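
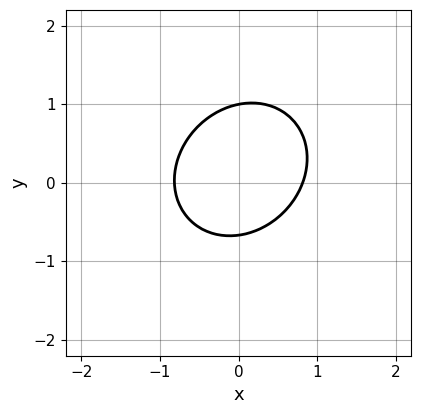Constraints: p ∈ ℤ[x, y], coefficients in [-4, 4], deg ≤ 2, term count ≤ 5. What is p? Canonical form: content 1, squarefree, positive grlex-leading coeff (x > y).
3*x^2 - x*y + 3*y^2 - y - 2

The degree is 2 — no degree-1 curve has this shape.
From the axis intercepts and sections: it crosses the y-axis at the gridline y = 1.
Putting this together gives p.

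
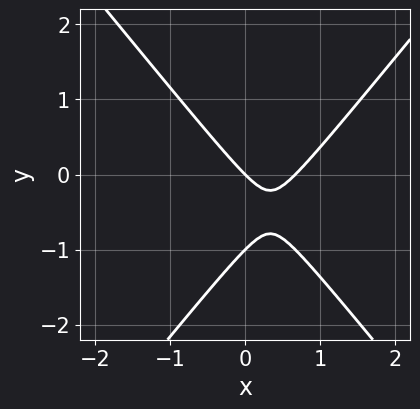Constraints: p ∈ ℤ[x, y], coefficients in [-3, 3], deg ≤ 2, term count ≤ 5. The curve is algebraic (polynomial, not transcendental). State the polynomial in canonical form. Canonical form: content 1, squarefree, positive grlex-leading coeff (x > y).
deg p = 2. No degree-1 curve has this shape.
Checking where it meets the axes: it meets the x-axis at x = 0 (among the integer gridlines); the y-axis gridline crossings are at y ∈ {-1, 0}.
Solving for integer coefficients yields p as stated.

3*x^2 - 2*y^2 - 2*x - 2*y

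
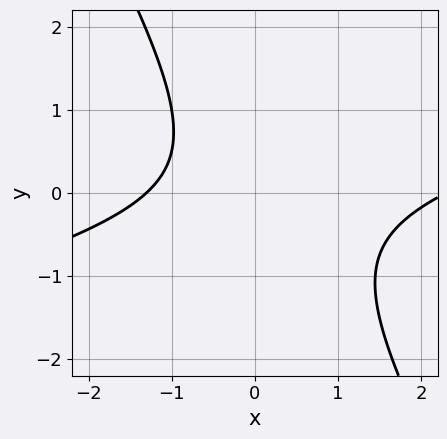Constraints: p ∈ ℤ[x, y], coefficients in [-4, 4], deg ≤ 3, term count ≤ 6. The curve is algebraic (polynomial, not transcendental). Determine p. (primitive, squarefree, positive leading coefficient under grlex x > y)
x^2 - 3*x*y - 2*y^2 - x - 3

First, the degree is 2 — no degree-1 curve has this shape.
Then, from the axis intercepts and sections: no y-intercept at any integer in the box.
Finally, putting this together gives p.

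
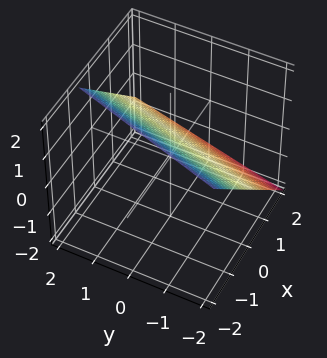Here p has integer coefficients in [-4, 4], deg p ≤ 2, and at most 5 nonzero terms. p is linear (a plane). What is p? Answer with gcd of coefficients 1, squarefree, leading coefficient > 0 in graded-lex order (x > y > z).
First, deg p = 1. Every cross-section is a straight line — this is a plane.
Then, reading off the gridlines: it meets the y-axis at y = -2 (among the integer gridlines).
Finally, assembling these constraints gives the stated polynomial.

3*x - y + 3*z - 2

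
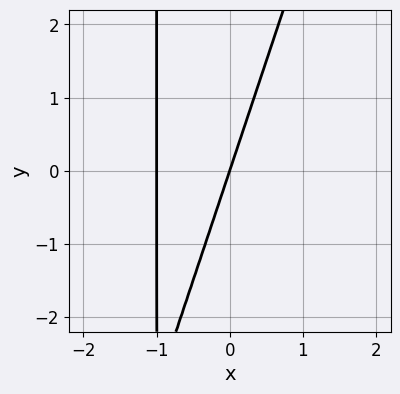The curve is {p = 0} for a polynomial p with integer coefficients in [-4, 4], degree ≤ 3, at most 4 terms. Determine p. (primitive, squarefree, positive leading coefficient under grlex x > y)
(a) Degree: no degree-1 curve has this shape, so deg p = 2.
(b) Against the integer gridlines: the x-axis gridline crossings are at x ∈ {-1, 0}; it meets the y-axis at y = 0 (among the integer gridlines).
(c) Matching integer coefficients to the picture gives p.

3*x^2 - x*y + 3*x - y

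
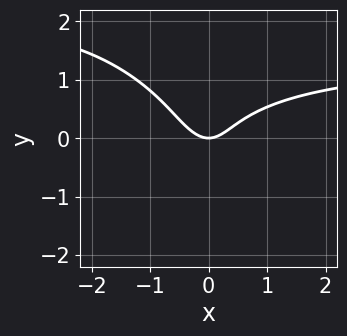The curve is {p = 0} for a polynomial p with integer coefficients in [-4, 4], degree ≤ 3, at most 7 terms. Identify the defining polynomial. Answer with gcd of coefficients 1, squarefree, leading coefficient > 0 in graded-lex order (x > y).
2*x^2*y + 2*x*y^2 + 2*y^3 - 3*x^2 + 2*y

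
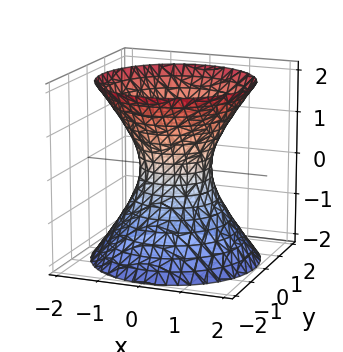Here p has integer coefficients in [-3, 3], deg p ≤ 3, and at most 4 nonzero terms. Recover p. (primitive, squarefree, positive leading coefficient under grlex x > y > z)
First, degree: a generic line meets the surface in up to 2 points, so deg p = 2.
Then, symmetry: the z-axis is an axis of rotation, so x and y enter only as x² + y².
Then, reading off the gridlines: a circular section at z = 1 has radius between 1 and 2; no z-intercept at any integer in the box.
Finally, solving for integer coefficients yields p as stated.

3*x^2 + 3*y^2 - 2*z^2 - 2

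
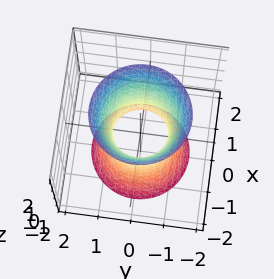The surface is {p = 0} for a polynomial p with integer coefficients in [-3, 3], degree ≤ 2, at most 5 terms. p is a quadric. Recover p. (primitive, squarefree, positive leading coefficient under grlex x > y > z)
1. The degree is 2 — one connected sheet with a waist; a quadric.
2. By symmetry, the z-axis is an axis of rotation, so x and y enter only as x² + y²; mirror symmetry z ↦ −z ⇒ only even powers of z.
3. Against the integer gridlines: a circular section at z = -1 has radius exactly 1; it misses every integer gridline on the z-axis.
4. Solving for integer coefficients yields p as stated.

3*x^2 + 3*y^2 - z^2 - 2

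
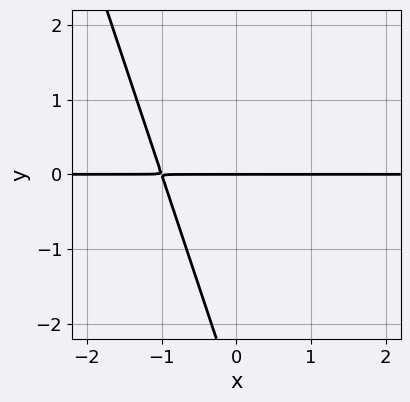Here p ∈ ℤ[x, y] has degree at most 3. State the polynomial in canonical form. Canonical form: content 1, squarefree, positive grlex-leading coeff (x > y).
3*x*y + y^2 + 3*y

1. The degree is 2 — the shape is more complex than any degree-1 curve.
2. Against the integer gridlines: the visible x-axis segment lies entirely on the curve; one y-axis crossing is at y = 0.
3. These observations pin down the coefficients.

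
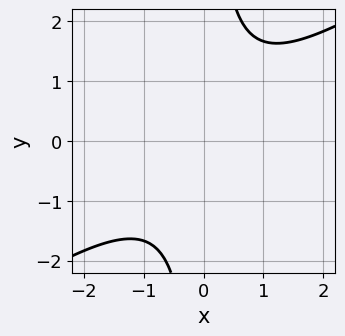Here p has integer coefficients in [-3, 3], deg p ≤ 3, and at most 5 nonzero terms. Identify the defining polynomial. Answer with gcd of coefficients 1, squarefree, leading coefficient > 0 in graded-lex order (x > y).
2*x^2 - 3*x*y + 3

(a) The degree is 2 — a generic line meets the curve in up to 2 points.
(b) Reading off the gridlines: no x-intercept at any integer in the box; it misses every integer gridline on the y-axis.
(c) Fitting integer coefficients to these (and the overall shape) gives p.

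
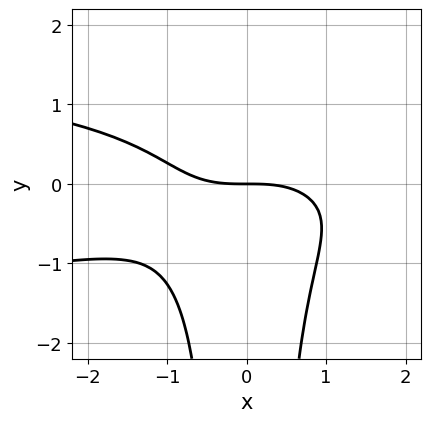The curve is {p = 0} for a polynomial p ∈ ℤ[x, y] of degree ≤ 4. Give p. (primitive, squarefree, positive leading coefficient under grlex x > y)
First, degree: a generic line meets the curve in up to 4 points, so deg p = 4.
Next, against the integer gridlines: one y-axis crossing is at y = 0; it meets the x-axis at x = 0 (among the integer gridlines).
Finally, assembling these constraints gives the stated polynomial.

3*x^2*y^2 + x^3 + 3*y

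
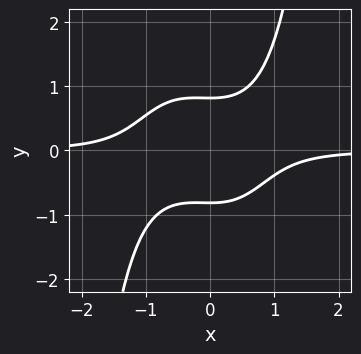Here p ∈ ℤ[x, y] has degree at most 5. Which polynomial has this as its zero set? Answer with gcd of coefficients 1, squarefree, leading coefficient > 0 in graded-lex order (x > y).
The degree is 4 — the shape is more complex than any degree-3 curve.
Reading off the gridlines: it misses every integer gridline on the x-axis.
Solving for integer coefficients yields p as stated.

3*x^3*y + x^2*y - 3*y^2 + 2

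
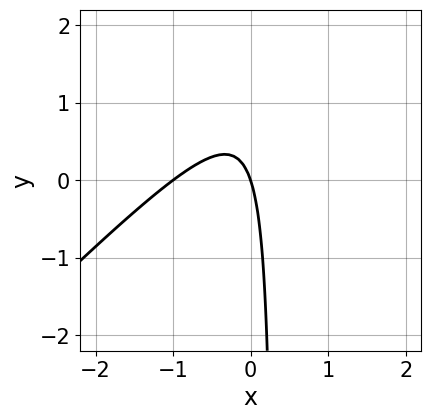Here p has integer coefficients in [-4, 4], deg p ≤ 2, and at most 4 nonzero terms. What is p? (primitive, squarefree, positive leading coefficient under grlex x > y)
3*x^2 - 3*x*y + 3*x + y

The degree is 2 — the shape is more complex than any degree-1 curve.
From the axis intercepts and sections: it crosses the y-axis at the gridline y = 0; the x-axis gridline crossings are at x ∈ {-1, 0}.
Putting this together gives p.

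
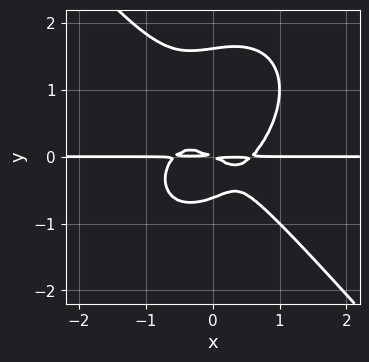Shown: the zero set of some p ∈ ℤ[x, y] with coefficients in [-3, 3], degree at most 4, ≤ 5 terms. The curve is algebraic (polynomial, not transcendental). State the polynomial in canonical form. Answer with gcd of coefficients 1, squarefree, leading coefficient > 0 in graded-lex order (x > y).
(a) deg p = 4. The shape is more complex than any degree-3 curve.
(b) Against the integer gridlines: every point of the x-axis in the box is on the curve.
(c) Solving for integer coefficients yields p as stated.

3*x^3*y + 2*y^4 - 2*y^3 - x*y - 2*y^2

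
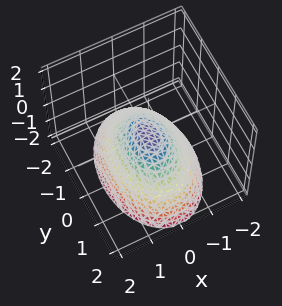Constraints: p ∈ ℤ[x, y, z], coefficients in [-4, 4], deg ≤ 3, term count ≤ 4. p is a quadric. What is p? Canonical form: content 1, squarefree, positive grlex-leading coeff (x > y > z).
2*x^2 + y^2 + 2*z

(a) The degree is 2 — a paraboloid; a quadric.
(b) Symmetries: it's symmetric under y → −y, forcing even powers of y; mirror symmetry x ↦ −x ⇒ only even powers of x.
(c) Against the integer gridlines: one y-axis crossing is at y = 0; it crosses the z-axis at the gridline z = 0; it crosses the x-axis at the gridline x = 0.
(d) The integer polynomial consistent with all of this is the stated p.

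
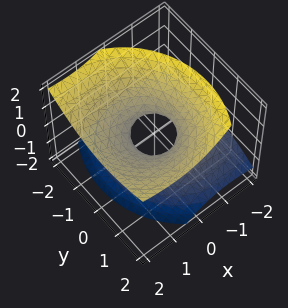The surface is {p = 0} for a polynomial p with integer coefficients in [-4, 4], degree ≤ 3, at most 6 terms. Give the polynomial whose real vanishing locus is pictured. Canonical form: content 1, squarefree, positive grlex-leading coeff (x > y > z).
2*x^2 - 3*x*z + 2*y^2 - y*z - 3*z^2 - 1

1. Degree: no degree-1 surface has this shape, so deg p = 2.
2. Reading off the gridlines: the surface avoids every integer z-axis point in the box.
3. Fitting integer coefficients to these (and the overall shape) gives p.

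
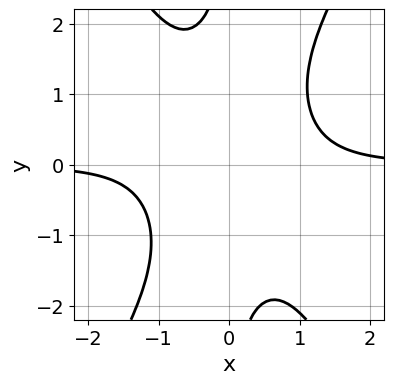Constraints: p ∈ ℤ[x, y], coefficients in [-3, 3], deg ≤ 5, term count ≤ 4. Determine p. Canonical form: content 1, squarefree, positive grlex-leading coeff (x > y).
3*x^3*y - x*y^3 - 3

First, deg p = 4. No degree-3 curve has this shape.
Next, against the integer gridlines: the curve avoids every integer y-axis point in the box; the curve avoids every integer x-axis point in the box.
Finally, matching integer coefficients to the picture gives p.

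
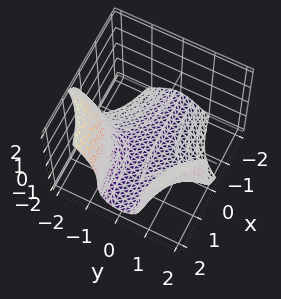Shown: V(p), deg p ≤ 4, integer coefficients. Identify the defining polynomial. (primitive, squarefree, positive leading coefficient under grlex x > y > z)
1. deg p = 3. No degree-2 surface has this shape.
2. From the axis intercepts and sections: no y-intercept at any integer in the box; the surface avoids every integer x-axis point in the box.
3. Solving for integer coefficients yields p as stated.

3*x*y^2 - z^3 - y - 3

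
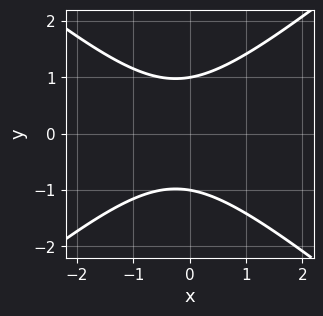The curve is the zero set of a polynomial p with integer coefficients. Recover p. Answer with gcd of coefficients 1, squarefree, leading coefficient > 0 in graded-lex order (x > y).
2*x^2 - 3*y^2 + x + 3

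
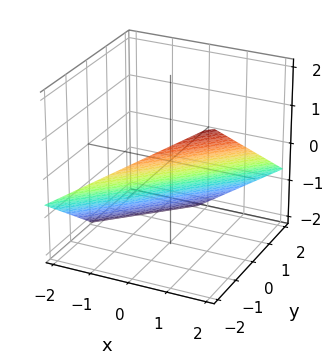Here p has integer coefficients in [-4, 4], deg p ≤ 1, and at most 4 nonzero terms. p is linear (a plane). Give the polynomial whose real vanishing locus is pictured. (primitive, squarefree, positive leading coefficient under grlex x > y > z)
2*x - 2*y - 3*z - 2

1. deg p = 1. The surface is flat (a plane).
2. Reading off the gridlines: it meets the x-axis at x = 1 (among the integer gridlines); one y-axis crossing is at y = -1.
3. The integer polynomial consistent with all of this is the stated p.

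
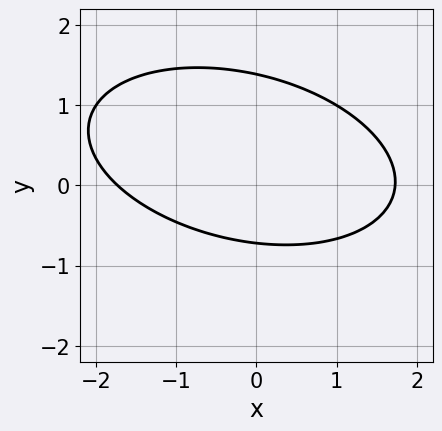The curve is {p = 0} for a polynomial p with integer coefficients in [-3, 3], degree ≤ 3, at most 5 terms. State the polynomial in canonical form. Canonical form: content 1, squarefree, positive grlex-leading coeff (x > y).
1. Degree: the shape is more complex than any degree-1 curve, so deg p = 2.
2. The integer polynomial consistent with all of this is the stated p.

x^2 + x*y + 3*y^2 - 2*y - 3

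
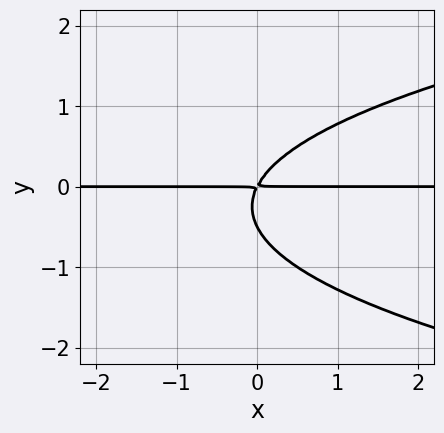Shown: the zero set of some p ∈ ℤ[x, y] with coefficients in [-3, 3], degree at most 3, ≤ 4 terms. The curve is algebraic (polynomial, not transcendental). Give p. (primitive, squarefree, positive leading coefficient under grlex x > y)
First, the degree is 3 — the shape is more complex than any degree-2 curve.
Next, from the visible intercepts: the visible x-axis segment lies entirely on the curve.
Finally, these observations pin down the coefficients.

2*y^3 - 2*x*y + y^2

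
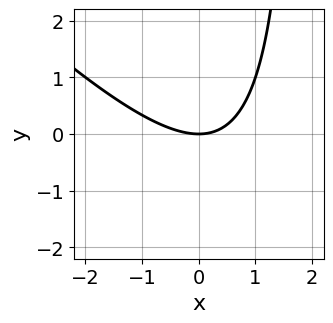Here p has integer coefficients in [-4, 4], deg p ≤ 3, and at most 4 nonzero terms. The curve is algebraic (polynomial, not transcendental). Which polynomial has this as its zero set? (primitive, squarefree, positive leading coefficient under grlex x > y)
The degree is 2 — a generic line meets the curve in up to 2 points.
From the axis intercepts and sections: it crosses the x-axis at the gridline x = 0; one y-axis crossing is at y = 0.
Putting this together gives p.

x^2 + x*y - 2*y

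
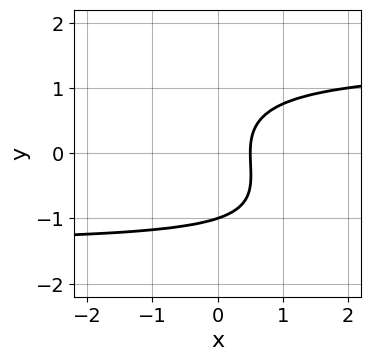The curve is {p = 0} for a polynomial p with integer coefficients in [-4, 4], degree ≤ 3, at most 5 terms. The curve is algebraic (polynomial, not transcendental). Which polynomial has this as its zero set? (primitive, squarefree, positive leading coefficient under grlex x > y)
x*y^2 + y^3 - 2*x + 1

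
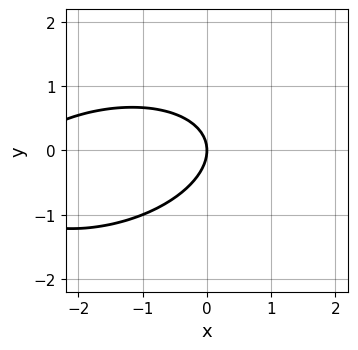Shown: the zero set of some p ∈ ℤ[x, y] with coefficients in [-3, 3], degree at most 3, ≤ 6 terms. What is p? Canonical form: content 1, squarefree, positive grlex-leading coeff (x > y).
Degree: a generic line meets the curve in up to 2 points, so deg p = 2.
Observable constraints: one y-axis crossing is at y = 0; it crosses the x-axis at the gridline x = 0.
Matching integer coefficients to the picture gives p.

x^2 - x*y + 3*y^2 + 3*x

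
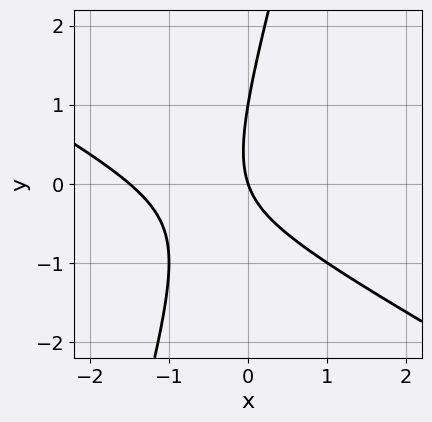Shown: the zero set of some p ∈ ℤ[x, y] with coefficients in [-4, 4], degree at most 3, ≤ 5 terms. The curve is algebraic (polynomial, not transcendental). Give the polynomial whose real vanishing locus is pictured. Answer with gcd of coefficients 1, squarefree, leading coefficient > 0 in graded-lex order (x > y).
2*x^2 + 3*x*y - y^2 + 3*x + y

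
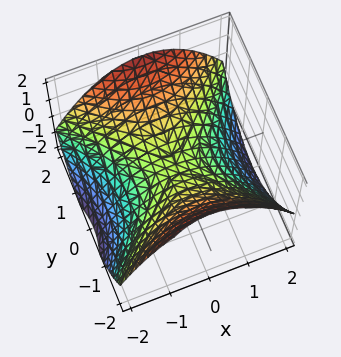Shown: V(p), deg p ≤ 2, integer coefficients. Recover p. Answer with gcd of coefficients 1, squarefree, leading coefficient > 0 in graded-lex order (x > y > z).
x^2 - y^2 + 2*z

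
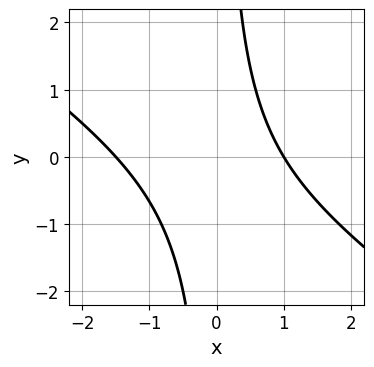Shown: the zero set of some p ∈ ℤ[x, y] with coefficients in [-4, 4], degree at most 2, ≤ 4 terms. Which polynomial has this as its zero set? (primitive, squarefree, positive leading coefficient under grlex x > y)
2*x^2 + 3*x*y + x - 3

The degree is 2 — a generic line meets the curve in up to 2 points.
Against the integer gridlines: it misses every integer gridline on the y-axis; one x-axis crossing is at x = 1.
The integer polynomial consistent with all of this is the stated p.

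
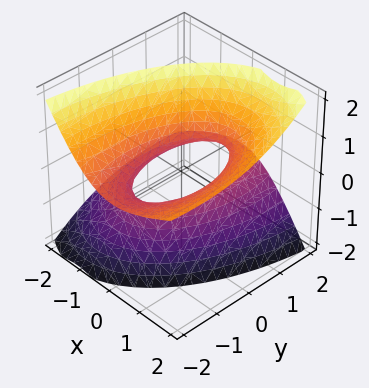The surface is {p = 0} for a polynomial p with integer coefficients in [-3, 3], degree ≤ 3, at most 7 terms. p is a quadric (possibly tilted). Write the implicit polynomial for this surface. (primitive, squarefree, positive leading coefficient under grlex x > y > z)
3*x^2 - 3*x*z + y^2 + 3*y*z - 3*z^2 - 2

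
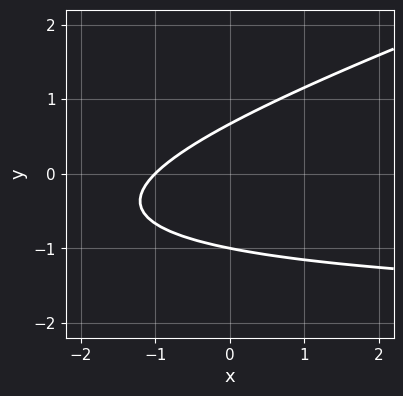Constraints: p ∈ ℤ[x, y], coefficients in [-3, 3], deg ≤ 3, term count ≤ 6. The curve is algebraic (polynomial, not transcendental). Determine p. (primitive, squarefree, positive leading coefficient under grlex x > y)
x*y - 3*y^2 + 2*x - y + 2

1. deg p = 2. No degree-1 curve has this shape.
2. Checking where it meets the axes: one x-axis crossing is at x = -1; one y-axis crossing is at y = -1.
3. The integer polynomial consistent with all of this is the stated p.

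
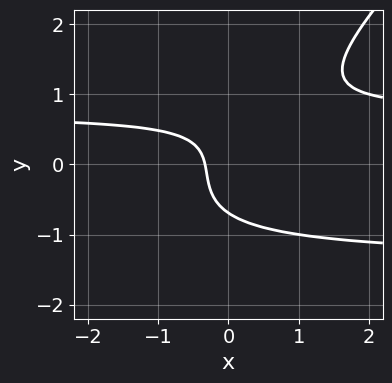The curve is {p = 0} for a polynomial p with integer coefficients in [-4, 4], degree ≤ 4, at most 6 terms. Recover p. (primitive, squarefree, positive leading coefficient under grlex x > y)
1. The degree is 3 — a generic line meets the curve in up to 3 points.
2. Matching integer coefficients to the picture gives p.

3*x*y^2 - 3*y^3 + 2*x*y - 3*x - 1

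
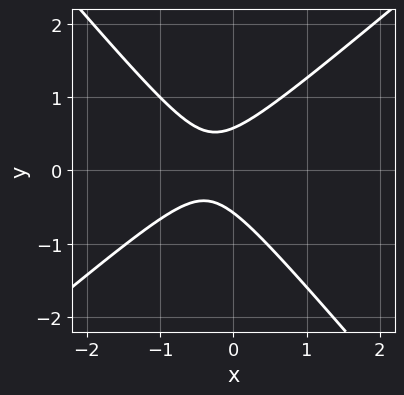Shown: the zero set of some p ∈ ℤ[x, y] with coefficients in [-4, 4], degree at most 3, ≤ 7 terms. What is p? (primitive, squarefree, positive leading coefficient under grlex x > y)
3*x^2 - x*y - 3*y^2 + 2*x + 1

1. Degree: a generic line meets the curve in up to 2 points, so deg p = 2.
2. Reading off the gridlines: it misses every integer gridline on the x-axis.
3. Matching integer coefficients to the picture gives p.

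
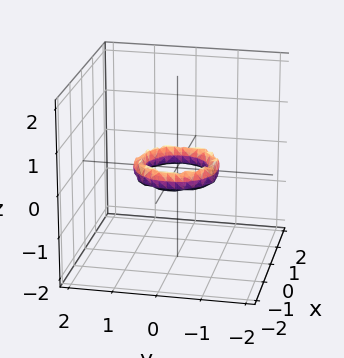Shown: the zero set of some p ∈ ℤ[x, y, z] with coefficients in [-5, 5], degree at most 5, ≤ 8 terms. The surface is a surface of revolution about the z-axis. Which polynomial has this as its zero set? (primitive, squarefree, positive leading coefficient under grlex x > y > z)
2*x^4 + 4*x^2*y^2 + 2*y^4 - 3*x^2 - 3*y^2 + 2*z^2 + 1

(a) deg p = 4. The shape is more complex than any degree-3 surface.
(b) By symmetry, the surface is invariant under rotation about z: p = q(x² + y², z).
(c) Against the integer gridlines: among the integer gridlines, it crosses the x-axis at x ∈ {-1, 1}; the y-axis gridline crossings are at y ∈ {-1, 1}.
(d) Matching integer coefficients to the picture gives p.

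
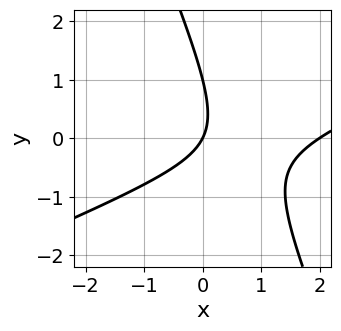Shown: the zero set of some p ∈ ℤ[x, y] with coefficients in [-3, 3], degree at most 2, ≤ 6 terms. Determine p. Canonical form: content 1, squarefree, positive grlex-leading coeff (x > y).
x^2 - 2*x*y - y^2 - 2*x + y

(a) deg p = 2. The shape is more complex than any degree-1 curve.
(b) Checking where it meets the axes: among the integer gridlines, it crosses the y-axis at y ∈ {0, 1}; among the integer gridlines, it crosses the x-axis at x ∈ {0, 2}.
(c) Solving for integer coefficients yields p as stated.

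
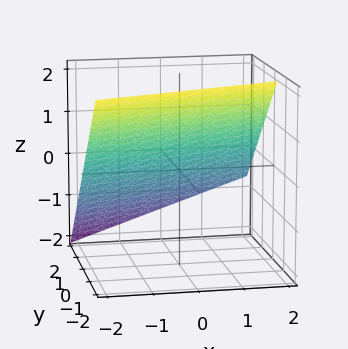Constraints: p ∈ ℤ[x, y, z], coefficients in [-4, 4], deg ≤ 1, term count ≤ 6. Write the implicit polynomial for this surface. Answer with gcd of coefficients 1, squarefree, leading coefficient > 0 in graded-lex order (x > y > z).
x - 3*y - 3*z + 2

Degree: the surface is flat (a plane), so deg p = 1.
Reading off the gridlines: one x-axis crossing is at x = -2.
Matching integer coefficients to the picture gives p.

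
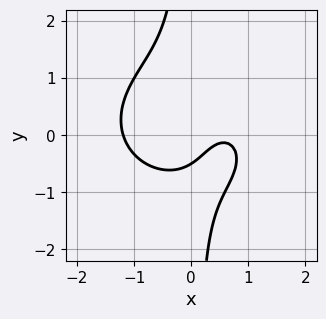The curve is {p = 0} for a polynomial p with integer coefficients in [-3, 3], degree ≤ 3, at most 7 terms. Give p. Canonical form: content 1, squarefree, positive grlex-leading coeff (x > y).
(a) Degree: a generic line meets the curve in up to 3 points, so deg p = 3.
(b) The integer polynomial consistent with all of this is the stated p.

2*x^3 + 3*x*y^2 - 2*x + 2*y + 1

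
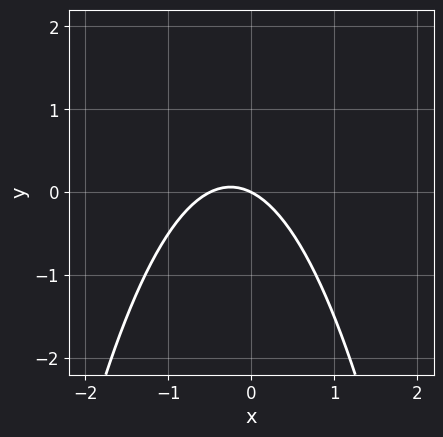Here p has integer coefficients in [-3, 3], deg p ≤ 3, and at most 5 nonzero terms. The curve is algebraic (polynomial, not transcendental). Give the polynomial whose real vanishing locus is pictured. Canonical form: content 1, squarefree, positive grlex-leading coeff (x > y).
2*x^2 + x + 2*y

1. Degree: no degree-1 curve has this shape, so deg p = 2.
2. From the axis intercepts and sections: one y-axis crossing is at y = 0; it meets the x-axis at x = 0 (among the integer gridlines).
3. Matching integer coefficients to the picture gives p.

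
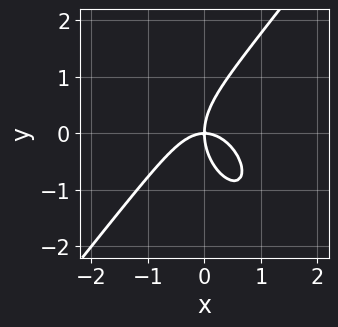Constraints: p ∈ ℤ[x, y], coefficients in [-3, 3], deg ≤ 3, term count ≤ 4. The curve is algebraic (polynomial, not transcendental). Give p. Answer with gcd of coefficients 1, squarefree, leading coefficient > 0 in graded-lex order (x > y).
2*x^3 - y^3 + 2*x*y

(a) Degree: a generic line meets the curve in up to 3 points, so deg p = 3.
(b) From the axis intercepts and sections: it crosses the y-axis at the gridline y = 0; it crosses the x-axis at the gridline x = 0.
(c) These observations pin down the coefficients.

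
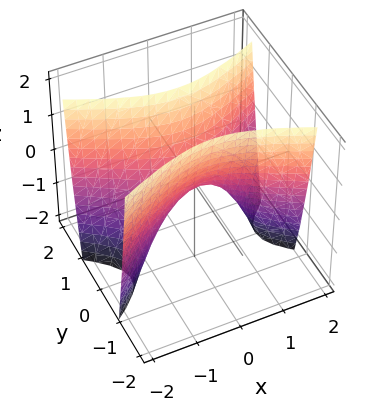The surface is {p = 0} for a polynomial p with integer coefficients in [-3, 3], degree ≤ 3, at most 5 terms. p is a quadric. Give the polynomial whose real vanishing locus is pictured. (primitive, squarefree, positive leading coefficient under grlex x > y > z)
x^2 - 3*y^2 + z

1. The degree is 2 — a saddle surface; a quadric.
2. Symmetries: mirror symmetry x ↦ −x ⇒ only even powers of x; the y ↦ −y reflection is a symmetry, so y appears only in even powers.
3. From the visible intercepts: one z-axis crossing is at z = 0; it meets the y-axis at y = 0 (among the integer gridlines); one x-axis crossing is at x = 0.
4. Solving for integer coefficients yields p as stated.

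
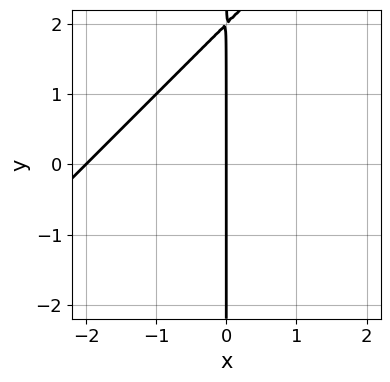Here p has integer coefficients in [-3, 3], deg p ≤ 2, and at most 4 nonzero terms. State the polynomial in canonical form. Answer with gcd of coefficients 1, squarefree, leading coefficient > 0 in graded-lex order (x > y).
x^2 - x*y + 2*x

1. deg p = 2.
2. Reading off the gridlines: the x-axis gridline crossings are at x ∈ {-2, 0}; every point of the y-axis in the box is on the curve.
3. Matching integer coefficients to the picture gives p.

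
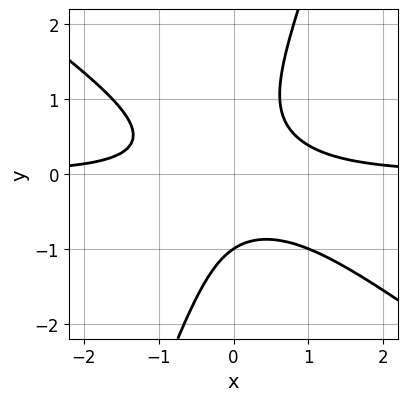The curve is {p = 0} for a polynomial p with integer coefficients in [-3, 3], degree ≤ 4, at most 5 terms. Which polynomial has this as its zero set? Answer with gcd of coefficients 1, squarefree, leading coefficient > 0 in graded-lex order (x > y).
2*x^2*y + 2*x*y^2 - y^3 - 1

First, the degree is 3 — no degree-2 curve has this shape.
Next, against the integer gridlines: no x-intercept at any integer in the box; one y-axis crossing is at y = -1.
Finally, together with the visible shape, these determine p as stated.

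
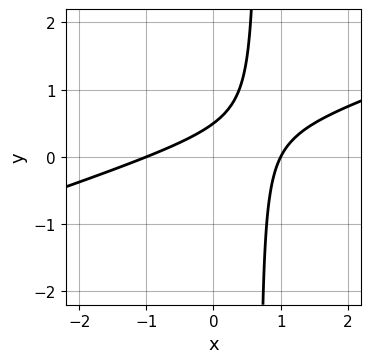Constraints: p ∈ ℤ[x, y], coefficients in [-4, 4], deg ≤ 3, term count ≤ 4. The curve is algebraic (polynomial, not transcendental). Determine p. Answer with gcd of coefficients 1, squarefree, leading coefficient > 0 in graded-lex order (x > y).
First, deg p = 2. No degree-1 curve has this shape.
Then, from the axis intercepts and sections: among the integer gridlines, it crosses the x-axis at x ∈ {-1, 1}.
Finally, the integer polynomial consistent with all of this is the stated p.

x^2 - 3*x*y + 2*y - 1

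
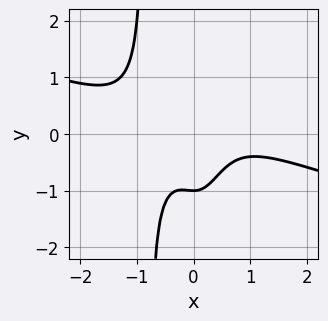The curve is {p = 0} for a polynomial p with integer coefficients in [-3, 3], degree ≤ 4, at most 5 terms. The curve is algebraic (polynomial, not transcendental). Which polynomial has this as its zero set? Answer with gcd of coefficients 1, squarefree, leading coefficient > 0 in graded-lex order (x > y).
x^4 + 3*x^3*y + x^2*y + y + 1

deg p = 4. No degree-3 curve has this shape.
From the axis intercepts and sections: it misses every integer gridline on the x-axis; it meets the y-axis at y = -1 (among the integer gridlines).
Together with the visible shape, these determine p as stated.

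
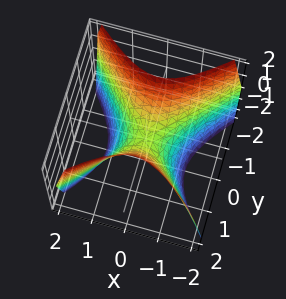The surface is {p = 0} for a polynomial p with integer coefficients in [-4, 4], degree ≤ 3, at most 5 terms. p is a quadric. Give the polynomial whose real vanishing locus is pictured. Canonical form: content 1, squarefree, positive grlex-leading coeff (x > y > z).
The degree is 2 — a saddle surface; a quadric.
Symmetries: mirror symmetry y ↦ −y ⇒ only even powers of y; it's symmetric under x → −x, forcing even powers of x.
Against the integer gridlines: one x-axis crossing is at x = 0; one y-axis crossing is at y = 0.
Matching integer coefficients to the picture gives p.

3*x^2 - 3*y^2 + 2*z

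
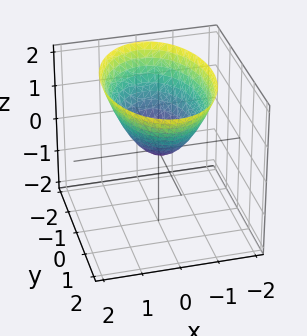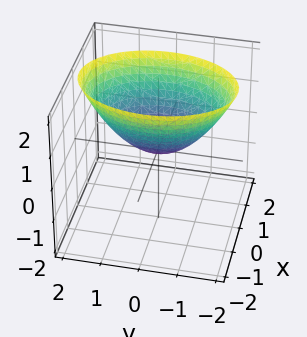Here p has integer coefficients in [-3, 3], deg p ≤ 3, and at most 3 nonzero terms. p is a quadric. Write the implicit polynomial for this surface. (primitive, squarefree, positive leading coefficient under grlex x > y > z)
2*x^2 + y^2 - 2*z

The degree is 2 — a paraboloid; a quadric.
Symmetries: mirror symmetry y ↦ −y ⇒ only even powers of y; it's symmetric under x → −x, forcing even powers of x.
Reading off the gridlines: one z-axis crossing is at z = 0; one y-axis crossing is at y = 0; it meets the x-axis at x = 0 (among the integer gridlines).
The integer polynomial consistent with all of this is the stated p.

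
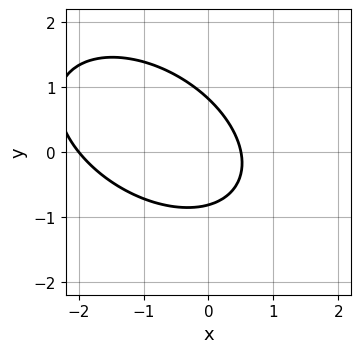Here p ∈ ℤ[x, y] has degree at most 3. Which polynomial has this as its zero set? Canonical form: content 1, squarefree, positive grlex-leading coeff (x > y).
Degree: a generic line meets the curve in up to 2 points, so deg p = 2.
Reading off the gridlines: it crosses the x-axis at the gridline x = -2.
Matching integer coefficients to the picture gives p.

2*x^2 + 2*x*y + 3*y^2 + 3*x - 2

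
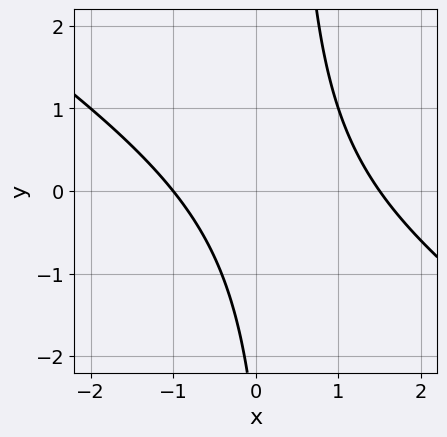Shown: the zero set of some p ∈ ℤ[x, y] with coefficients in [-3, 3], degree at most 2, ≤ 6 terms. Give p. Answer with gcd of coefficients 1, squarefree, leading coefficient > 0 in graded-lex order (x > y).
(a) Degree: the shape is more complex than any degree-1 curve, so deg p = 2.
(b) From the visible intercepts: it crosses the x-axis at the gridline x = -1; it misses every integer gridline on the y-axis.
(c) Fitting integer coefficients to these (and the overall shape) gives p.

2*x^2 + 3*x*y - x - y - 3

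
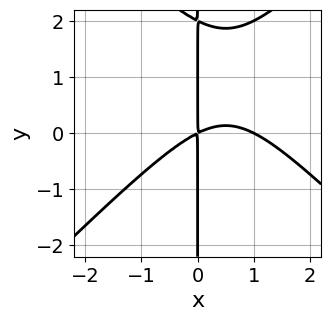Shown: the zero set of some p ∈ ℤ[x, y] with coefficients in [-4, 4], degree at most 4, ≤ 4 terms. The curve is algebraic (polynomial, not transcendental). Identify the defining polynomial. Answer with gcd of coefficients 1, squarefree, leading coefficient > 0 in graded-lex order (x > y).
x^3 - x*y^2 - x^2 + 2*x*y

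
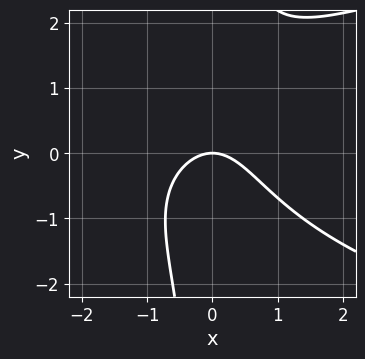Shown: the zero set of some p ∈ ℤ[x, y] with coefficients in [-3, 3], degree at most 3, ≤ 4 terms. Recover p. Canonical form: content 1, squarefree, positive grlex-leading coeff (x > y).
First, degree: a generic line meets the curve in up to 3 points, so deg p = 3.
Then, checking where it meets the axes: it meets the x-axis at x = 0 (among the integer gridlines); one y-axis crossing is at y = 0.
Finally, solving for integer coefficients yields p as stated.

2*x*y^2 - 3*x^2 - 3*y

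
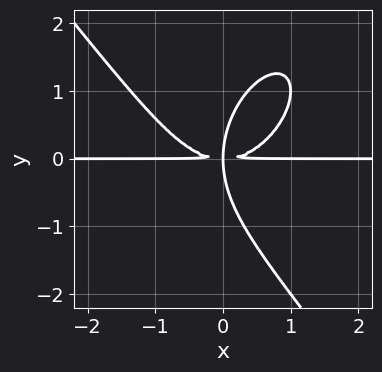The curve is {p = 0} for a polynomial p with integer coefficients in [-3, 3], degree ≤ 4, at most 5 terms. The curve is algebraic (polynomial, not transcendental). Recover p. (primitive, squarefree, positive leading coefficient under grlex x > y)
2*x^3*y + y^4 - 3*x*y^2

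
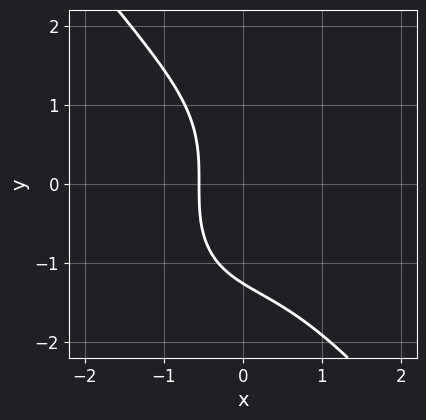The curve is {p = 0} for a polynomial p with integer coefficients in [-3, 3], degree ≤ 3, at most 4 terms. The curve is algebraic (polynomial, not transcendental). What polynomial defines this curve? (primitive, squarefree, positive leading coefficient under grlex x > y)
2*x^3 + y^3 + 3*x + 2

(a) The degree is 3 — a generic line meets the curve in up to 3 points.
(b) The integer polynomial consistent with all of this is the stated p.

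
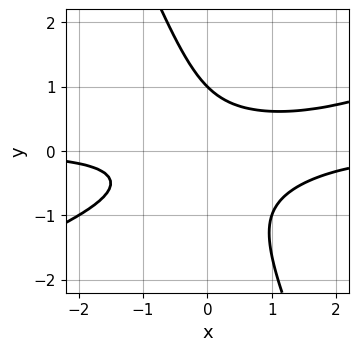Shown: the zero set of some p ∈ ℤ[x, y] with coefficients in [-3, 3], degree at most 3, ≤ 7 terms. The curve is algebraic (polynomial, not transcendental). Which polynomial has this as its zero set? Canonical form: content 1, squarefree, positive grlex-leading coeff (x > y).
(a) Degree: a generic line meets the curve in up to 3 points, so deg p = 3.
(b) Checking where it meets the axes: it meets the y-axis at y = 1 (among the integer gridlines); the curve avoids every integer x-axis point in the box.
(c) These observations pin down the coefficients.

x^2*y - 2*x*y^2 - y^3 - x*y + 1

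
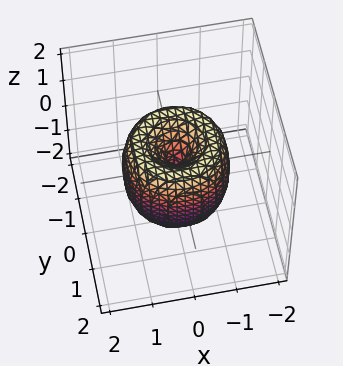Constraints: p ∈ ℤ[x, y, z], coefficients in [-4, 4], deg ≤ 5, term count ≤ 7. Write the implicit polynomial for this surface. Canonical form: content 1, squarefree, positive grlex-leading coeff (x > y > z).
2*x^4 + 4*x^2*y^2 + 2*y^4 - 3*x^2 - 3*y^2 + z^2

(a) Degree: no degree-3 surface has this shape, so deg p = 4.
(b) Symmetries: every cross-section ⟂ z is a circle, so x, y appear only via x² + y².
(c) Checking where it meets the axes: one x-axis crossing is at x = 0; a circular section at z = 1 has radius between 0 and 1; one y-axis crossing is at y = 0; it meets the z-axis at z = 0 (among the integer gridlines).
(d) Putting this together gives p.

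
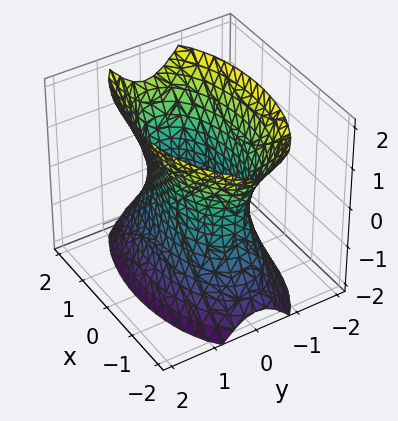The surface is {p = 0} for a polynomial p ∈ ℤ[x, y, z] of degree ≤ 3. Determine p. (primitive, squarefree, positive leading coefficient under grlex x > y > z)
deg p = 2.
Symmetries: the x ↦ −x reflection is a symmetry, so x appears only in even powers; it's symmetric under y → −y, forcing even powers of y; mirror symmetry z ↦ −z ⇒ only even powers of z.
From the axis intercepts and sections: the surface avoids every integer z-axis point in the box.
Putting this together gives p.

x^2 + 3*y^2 - z^2 - 2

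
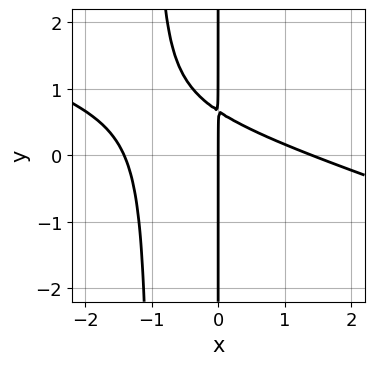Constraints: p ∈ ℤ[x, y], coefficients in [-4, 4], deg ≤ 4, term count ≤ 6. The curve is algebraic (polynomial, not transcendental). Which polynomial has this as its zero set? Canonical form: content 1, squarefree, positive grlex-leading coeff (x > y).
x^3 + 3*x^2*y + 3*x*y - 2*x

First, deg p = 3. A generic line meets the curve in up to 3 points.
Next, from the visible intercepts: every point of the y-axis in the box is on the curve; one x-axis crossing is at x = 0.
Finally, these observations pin down the coefficients.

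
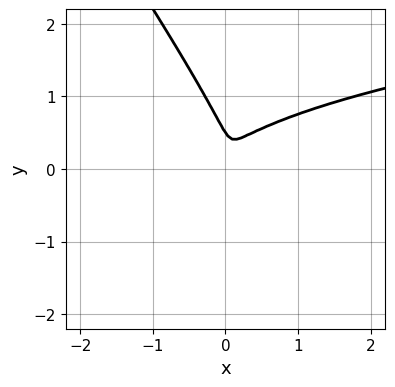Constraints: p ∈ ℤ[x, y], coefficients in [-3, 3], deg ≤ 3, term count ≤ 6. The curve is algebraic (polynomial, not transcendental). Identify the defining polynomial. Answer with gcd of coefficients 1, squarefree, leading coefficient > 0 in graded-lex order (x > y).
3*x*y^2 + 2*y^3 - 2*x^2 - y^2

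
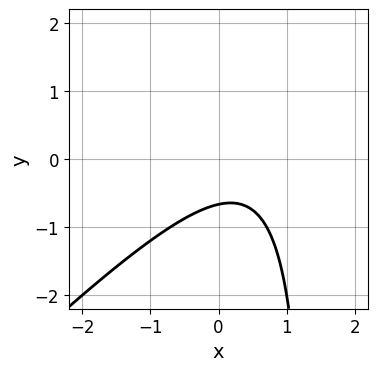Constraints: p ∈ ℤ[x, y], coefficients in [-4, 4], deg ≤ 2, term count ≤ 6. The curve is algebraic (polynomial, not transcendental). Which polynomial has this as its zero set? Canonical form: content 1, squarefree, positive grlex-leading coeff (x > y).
First, deg p = 2. No degree-1 curve has this shape.
Then, observable constraints: no x-intercept at any integer in the box.
Finally, solving for integer coefficients yields p as stated.

2*x^2 - 2*x*y - 2*x + 3*y + 2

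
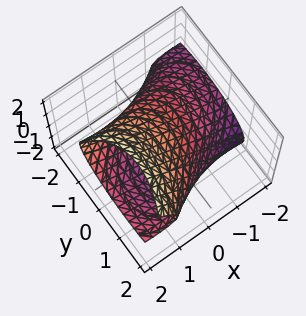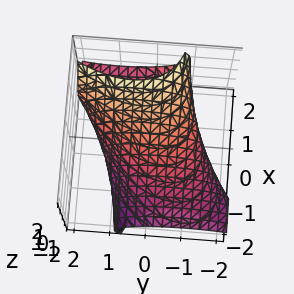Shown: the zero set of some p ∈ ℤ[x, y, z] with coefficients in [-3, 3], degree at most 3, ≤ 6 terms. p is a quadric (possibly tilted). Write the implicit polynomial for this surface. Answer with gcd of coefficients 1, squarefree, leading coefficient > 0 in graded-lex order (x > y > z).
x^2 - x*y - 3*x*z + y^2 + 2*z^2 - 2

1. The degree is 2 — a generic line meets the surface in up to 2 points.
2. Reading off the gridlines: among the integer gridlines, it crosses the z-axis at z ∈ {-1, 1}.
3. Matching integer coefficients to the picture gives p.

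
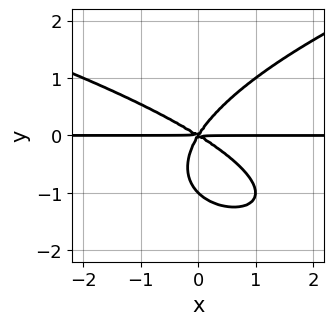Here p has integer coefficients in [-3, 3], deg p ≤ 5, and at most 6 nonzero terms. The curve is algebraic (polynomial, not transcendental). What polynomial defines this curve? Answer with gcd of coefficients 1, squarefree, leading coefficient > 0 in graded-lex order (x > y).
y^4 - x^2*y - x*y^2 + y^3

(a) deg p = 4. No degree-3 curve has this shape.
(b) Reading off the gridlines: every point of the x-axis in the box is on the curve; among the integer gridlines, it crosses the y-axis at y ∈ {-1, 0}.
(c) These observations pin down the coefficients.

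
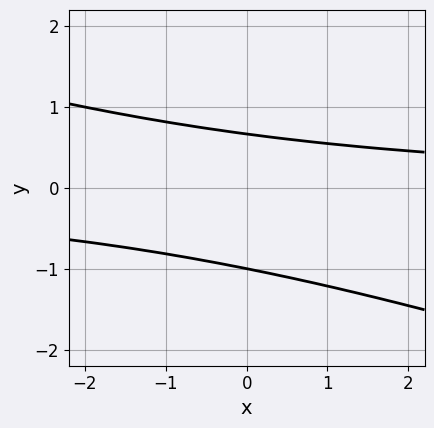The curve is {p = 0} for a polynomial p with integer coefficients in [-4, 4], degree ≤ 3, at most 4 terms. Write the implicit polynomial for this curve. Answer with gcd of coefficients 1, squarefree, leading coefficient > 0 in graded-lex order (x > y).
Degree: the shape is more complex than any degree-1 curve, so deg p = 2.
Checking where it meets the axes: it meets the y-axis at y = -1 (among the integer gridlines); no x-intercept at any integer in the box.
Putting this together gives p.

x*y + 3*y^2 + y - 2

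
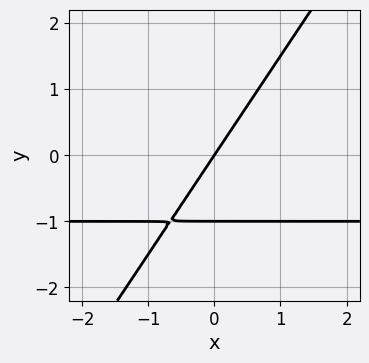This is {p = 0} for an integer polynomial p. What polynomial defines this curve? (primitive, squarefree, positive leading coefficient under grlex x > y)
The degree is 2 — a generic line meets the curve in up to 2 points.
From the axis intercepts and sections: among the integer gridlines, it crosses the y-axis at y ∈ {-1, 0}; it crosses the x-axis at the gridline x = 0.
The integer polynomial consistent with all of this is the stated p.

3*x*y - 2*y^2 + 3*x - 2*y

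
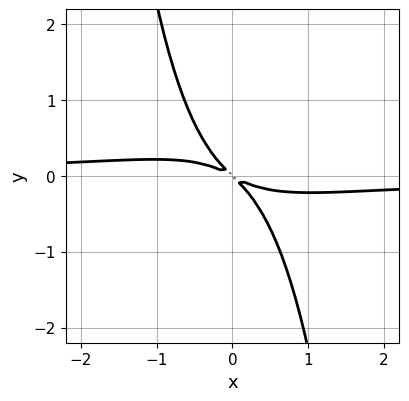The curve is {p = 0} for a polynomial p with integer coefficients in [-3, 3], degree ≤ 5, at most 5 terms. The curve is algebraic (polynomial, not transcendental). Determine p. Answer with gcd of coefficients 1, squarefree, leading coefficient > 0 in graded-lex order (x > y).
2*x^3*y + x^2 + 3*x*y + 2*y^2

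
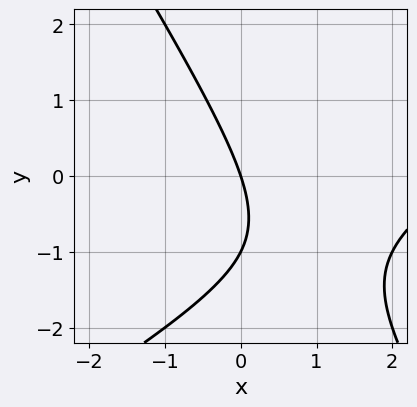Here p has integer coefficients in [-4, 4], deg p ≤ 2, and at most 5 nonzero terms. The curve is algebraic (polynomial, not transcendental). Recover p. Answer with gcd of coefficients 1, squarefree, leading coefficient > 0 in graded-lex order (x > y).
x^2 - x*y - y^2 - 3*x - y

1. The degree is 2 — no degree-1 curve has this shape.
2. Against the integer gridlines: one x-axis crossing is at x = 0; among the integer gridlines, it crosses the y-axis at y ∈ {-1, 0}.
3. Assembling these constraints gives the stated polynomial.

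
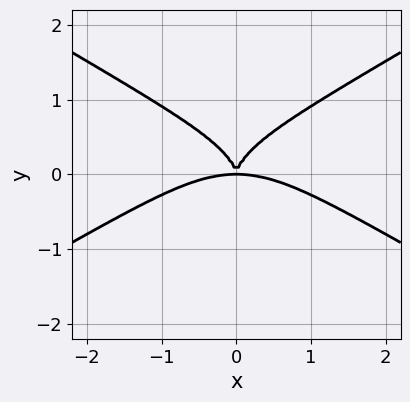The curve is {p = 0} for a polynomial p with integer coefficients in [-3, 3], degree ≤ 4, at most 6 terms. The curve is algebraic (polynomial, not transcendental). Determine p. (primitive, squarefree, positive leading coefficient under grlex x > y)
x^4 - 2*x^2*y^2 - 3*y^4 + 3*x^2*y

deg p = 4.
Symmetries: mirror symmetry x ↦ −x ⇒ only even powers of x.
Observable constraints: it crosses the y-axis at the gridline y = 0; it crosses the x-axis at the gridline x = 0.
Fitting integer coefficients to these (and the overall shape) gives p.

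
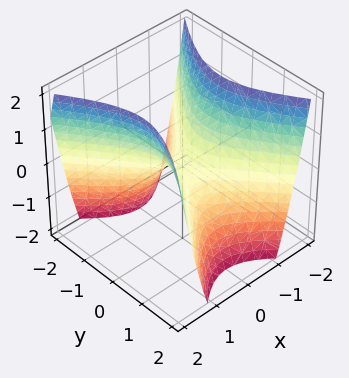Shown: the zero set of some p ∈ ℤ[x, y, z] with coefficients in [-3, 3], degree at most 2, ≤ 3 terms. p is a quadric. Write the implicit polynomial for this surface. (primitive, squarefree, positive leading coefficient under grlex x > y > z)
3*x^2 - 2*y^2 - 2*z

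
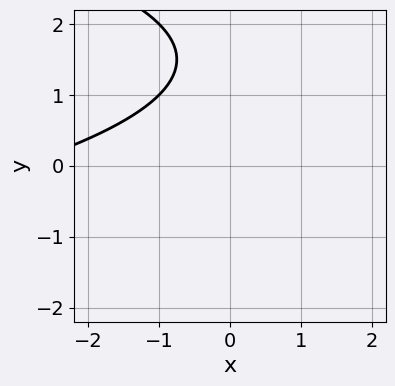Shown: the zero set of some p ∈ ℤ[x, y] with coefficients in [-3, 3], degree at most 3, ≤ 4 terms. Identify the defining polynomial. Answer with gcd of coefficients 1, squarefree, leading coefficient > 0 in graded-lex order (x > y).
y^2 + x - 3*y + 3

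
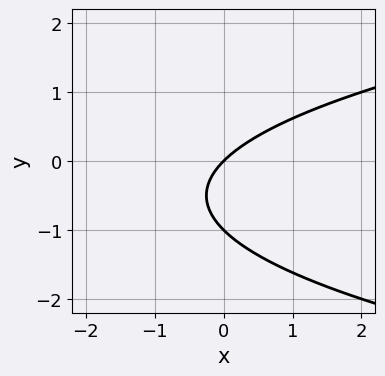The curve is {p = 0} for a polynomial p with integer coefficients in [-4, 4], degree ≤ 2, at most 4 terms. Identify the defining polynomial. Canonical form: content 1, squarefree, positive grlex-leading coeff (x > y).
Degree: a generic line meets the curve in up to 2 points, so deg p = 2.
From the visible intercepts: it crosses the x-axis at the gridline x = 0; the y-axis gridline crossings are at y ∈ {-1, 0}.
Together with the visible shape, these determine p as stated.

y^2 - x + y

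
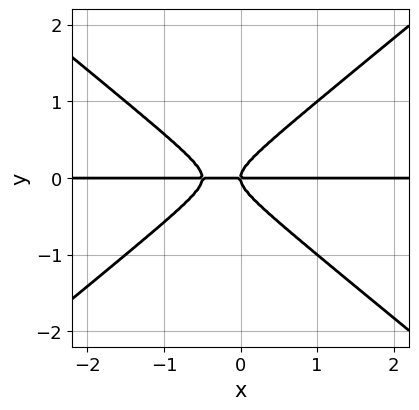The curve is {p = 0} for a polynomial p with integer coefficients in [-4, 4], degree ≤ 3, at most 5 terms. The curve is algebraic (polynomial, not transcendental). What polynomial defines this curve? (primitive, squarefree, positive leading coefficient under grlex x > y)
First, degree: no degree-2 curve has this shape, so deg p = 3.
Then, from the axis intercepts and sections: every point of the x-axis in the box is on the curve; it meets the y-axis at y = 0 (among the integer gridlines).
Finally, matching integer coefficients to the picture gives p.

2*x^2*y - 3*y^3 + x*y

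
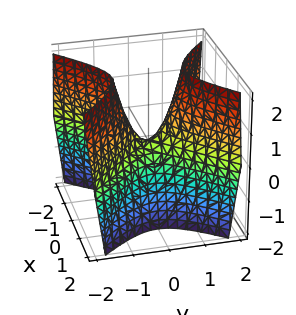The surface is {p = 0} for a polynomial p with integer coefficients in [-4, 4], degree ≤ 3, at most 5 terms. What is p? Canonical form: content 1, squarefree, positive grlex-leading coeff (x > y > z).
1. deg p = 2. A saddle surface; a quadric.
2. Symmetries: mirror symmetry x ↦ −x ⇒ only even powers of x; mirror symmetry y ↦ −y ⇒ only even powers of y.
3. Checking where it meets the axes: it crosses the z-axis at the gridline z = 0; it meets the x-axis at x = 0 (among the integer gridlines); it crosses the y-axis at the gridline y = 0.
4. Together with the visible shape, these determine p as stated.

2*x^2 - 2*y^2 + z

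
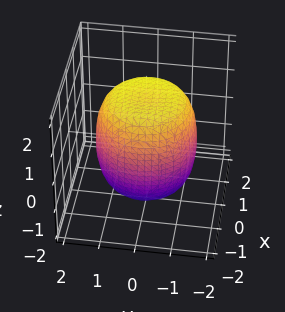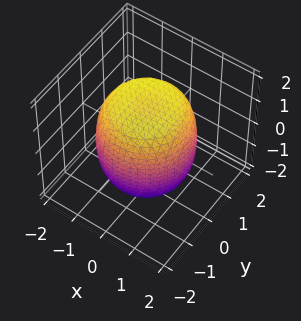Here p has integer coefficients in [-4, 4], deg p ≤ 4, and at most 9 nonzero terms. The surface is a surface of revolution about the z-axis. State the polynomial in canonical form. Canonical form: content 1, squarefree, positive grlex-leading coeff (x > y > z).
x^4 + 2*x^2*y^2 + y^4 - x^2 - y^2 + z^2 - 2

First, degree: no degree-3 surface has this shape, so deg p = 4.
Then, symmetries: the z-axis is an axis of rotation, so x and y enter only as x² + y².
Then, from the axis intercepts and sections: a circular section at z = 0 has radius between 1 and 2.
Finally, the integer polynomial consistent with all of this is the stated p.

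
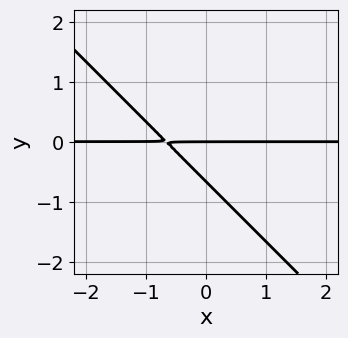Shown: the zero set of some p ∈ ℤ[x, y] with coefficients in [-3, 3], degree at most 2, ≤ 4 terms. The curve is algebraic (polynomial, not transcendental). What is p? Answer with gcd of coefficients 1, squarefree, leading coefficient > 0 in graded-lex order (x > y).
1. The degree is 2 — the shape is more complex than any degree-1 curve.
2. Against the integer gridlines: one y-axis crossing is at y = 0; every point of the x-axis in the box is on the curve.
3. Putting this together gives p.

3*x*y + 3*y^2 + 2*y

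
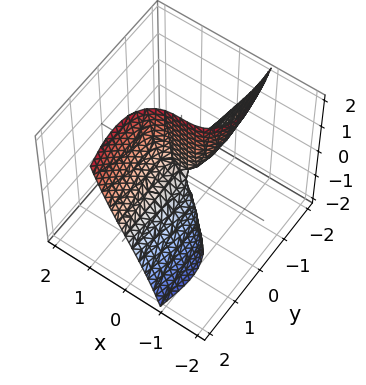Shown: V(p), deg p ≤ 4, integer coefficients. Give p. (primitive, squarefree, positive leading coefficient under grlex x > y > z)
x^3 + x*y^2 - y*z

(a) deg p = 3.
(b) Checking where it meets the axes: the visible y-axis segment lies entirely on the surface; the visible z-axis segment lies entirely on the surface; one x-axis crossing is at x = 0.
(c) Together with the visible shape, these determine p as stated.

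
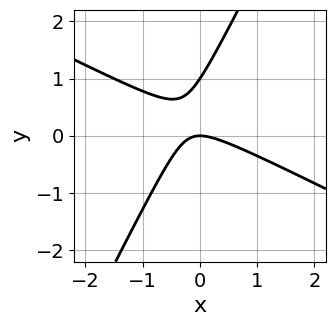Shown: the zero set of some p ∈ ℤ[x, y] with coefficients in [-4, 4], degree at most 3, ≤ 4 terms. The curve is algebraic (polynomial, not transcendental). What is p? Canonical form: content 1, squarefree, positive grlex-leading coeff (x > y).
First, deg p = 2. A generic line meets the curve in up to 2 points.
Next, checking where it meets the axes: one x-axis crossing is at x = 0; the y-axis gridline crossings are at y ∈ {0, 1}.
Finally, assembling these constraints gives the stated polynomial.

2*x^2 + 3*x*y - 2*y^2 + 2*y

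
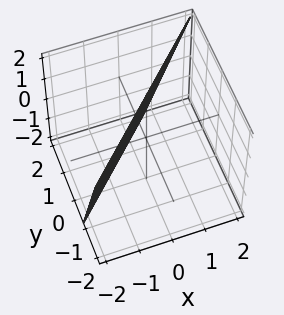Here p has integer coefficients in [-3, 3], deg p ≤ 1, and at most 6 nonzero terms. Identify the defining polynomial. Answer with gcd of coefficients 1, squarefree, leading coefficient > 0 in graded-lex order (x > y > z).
3*x - 3*y - z + 2

(a) deg p = 1. Every cross-section is a straight line — this is a plane.
(b) Against the integer gridlines: one z-axis crossing is at z = 2.
(c) Assembling these constraints gives the stated polynomial.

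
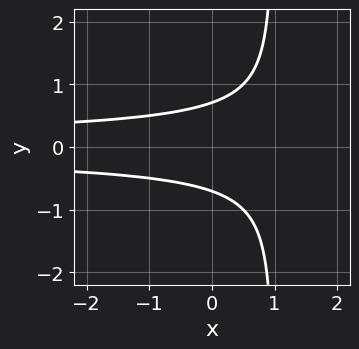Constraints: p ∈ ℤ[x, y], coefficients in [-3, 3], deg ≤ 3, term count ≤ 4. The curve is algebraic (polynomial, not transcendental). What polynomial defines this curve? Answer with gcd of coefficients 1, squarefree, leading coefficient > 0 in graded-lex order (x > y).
2*x*y^2 - 2*y^2 + 1

(a) Degree: no degree-2 curve has this shape, so deg p = 3.
(b) Symmetries: it's symmetric under y → −y, forcing even powers of y.
(c) From the axis intercepts and sections: no x-intercept at any integer in the box.
(d) Solving for integer coefficients yields p as stated.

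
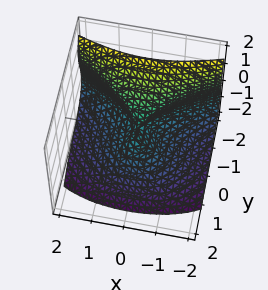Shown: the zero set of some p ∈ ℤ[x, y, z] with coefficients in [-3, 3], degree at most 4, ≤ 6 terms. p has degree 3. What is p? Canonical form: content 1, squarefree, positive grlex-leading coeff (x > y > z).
2*y^3 + 2*y*z^2 + 2*z^3 + 2*x^2 + y*z

1. Degree: the shape is more complex than any degree-2 surface, so deg p = 3.
2. Observable constraints: one z-axis crossing is at z = 0; it meets the y-axis at y = 0 (among the integer gridlines).
3. The integer polynomial consistent with all of this is the stated p.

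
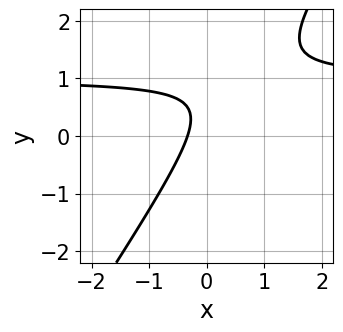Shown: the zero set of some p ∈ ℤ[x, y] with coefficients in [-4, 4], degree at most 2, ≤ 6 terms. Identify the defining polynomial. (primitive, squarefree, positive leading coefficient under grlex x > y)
3*x*y - 2*y^2 - 3*x + 2*y - 1

1. deg p = 2. The shape is more complex than any degree-1 curve.
2. Reading off the gridlines: it misses every integer gridline on the y-axis.
3. Matching integer coefficients to the picture gives p.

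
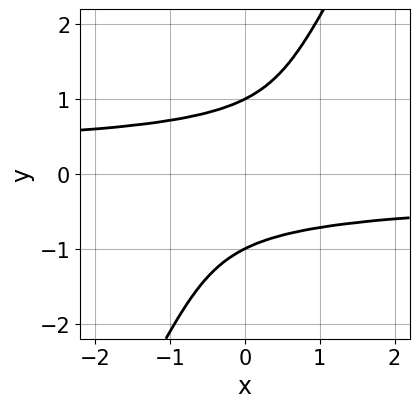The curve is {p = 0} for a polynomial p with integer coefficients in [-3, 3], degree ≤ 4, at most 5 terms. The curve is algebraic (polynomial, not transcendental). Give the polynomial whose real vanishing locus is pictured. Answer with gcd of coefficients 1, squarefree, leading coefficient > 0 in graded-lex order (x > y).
2*x*y^3 - y^4 + 1

First, the degree is 4 — no degree-3 curve has this shape.
Next, against the integer gridlines: the curve avoids every integer x-axis point in the box; the y-axis gridline crossings are at y ∈ {-1, 1}.
Finally, the integer polynomial consistent with all of this is the stated p.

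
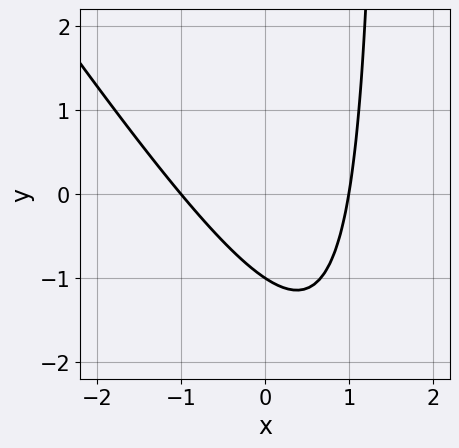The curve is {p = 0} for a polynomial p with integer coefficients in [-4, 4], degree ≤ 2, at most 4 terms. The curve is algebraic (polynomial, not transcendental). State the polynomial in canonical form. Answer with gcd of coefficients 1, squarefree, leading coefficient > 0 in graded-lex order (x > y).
3*x^2 + 2*x*y - 3*y - 3

1. deg p = 2. The shape is more complex than any degree-1 curve.
2. From the axis intercepts and sections: it meets the y-axis at y = -1 (among the integer gridlines); among the integer gridlines, it crosses the x-axis at x ∈ {-1, 1}.
3. Fitting integer coefficients to these (and the overall shape) gives p.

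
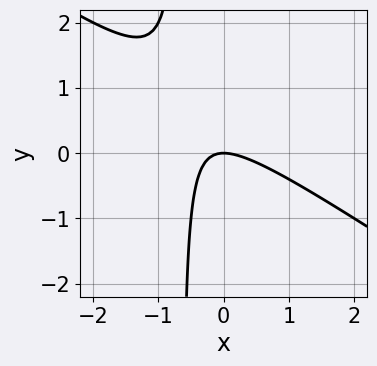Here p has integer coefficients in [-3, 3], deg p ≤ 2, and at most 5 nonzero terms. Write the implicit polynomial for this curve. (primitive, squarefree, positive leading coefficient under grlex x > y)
1. The degree is 2 — no degree-1 curve has this shape.
2. From the axis intercepts and sections: it crosses the y-axis at the gridline y = 0; one x-axis crossing is at x = 0.
3. The integer polynomial consistent with all of this is the stated p.

2*x^2 + 3*x*y + 2*y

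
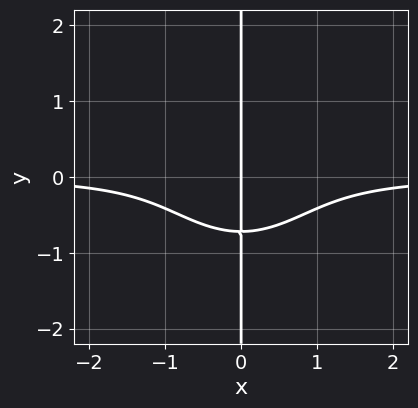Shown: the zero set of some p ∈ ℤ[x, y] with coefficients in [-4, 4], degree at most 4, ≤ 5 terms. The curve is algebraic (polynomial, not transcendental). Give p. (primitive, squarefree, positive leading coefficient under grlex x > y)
First, the degree is 4 — a generic line meets the curve in up to 4 points.
Next, observable constraints: every point of the y-axis in the box is on the curve; one x-axis crossing is at x = 0.
Finally, solving for integer coefficients yields p as stated.

3*x^3*y + 2*x*y^3 - x*y^2 + x*y + 2*x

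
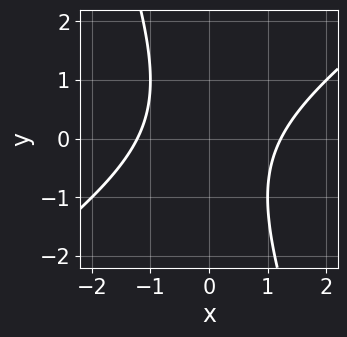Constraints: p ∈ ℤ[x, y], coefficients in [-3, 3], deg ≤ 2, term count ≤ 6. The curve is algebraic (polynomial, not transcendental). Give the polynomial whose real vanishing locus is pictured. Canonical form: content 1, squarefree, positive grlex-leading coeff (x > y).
1. Degree: no degree-1 curve has this shape, so deg p = 2.
2. Reading off the gridlines: the curve avoids every integer y-axis point in the box.
3. Matching integer coefficients to the picture gives p.

2*x^2 - 2*x*y - y^2 - 3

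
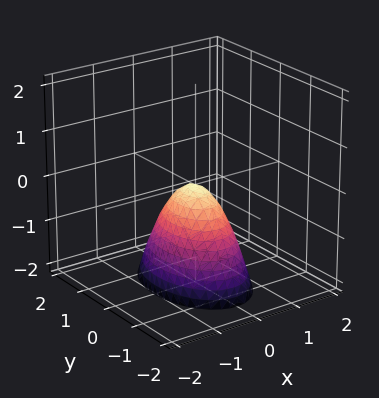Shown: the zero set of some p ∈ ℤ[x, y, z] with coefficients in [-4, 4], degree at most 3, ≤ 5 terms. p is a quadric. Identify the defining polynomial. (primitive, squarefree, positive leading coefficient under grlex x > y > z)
First, the degree is 2 — a paraboloid; a quadric.
Next, symmetries: it's symmetric under y → −y, forcing even powers of y; mirror symmetry x ↦ −x ⇒ only even powers of x.
Next, reading off the gridlines: it crosses the y-axis at the gridline y = 0; it crosses the x-axis at the gridline x = 0.
Finally, together with the visible shape, these determine p as stated.

2*x^2 + y^2 + z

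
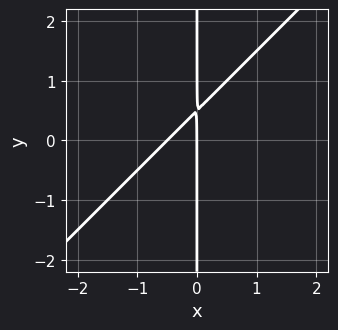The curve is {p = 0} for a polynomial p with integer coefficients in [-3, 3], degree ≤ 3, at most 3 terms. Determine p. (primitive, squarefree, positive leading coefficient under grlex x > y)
2*x^2 - 2*x*y + x

First, the degree is 2 — the shape is more complex than any degree-1 curve.
Next, checking where it meets the axes: the visible y-axis segment lies entirely on the curve; one x-axis crossing is at x = 0.
Finally, fitting integer coefficients to these (and the overall shape) gives p.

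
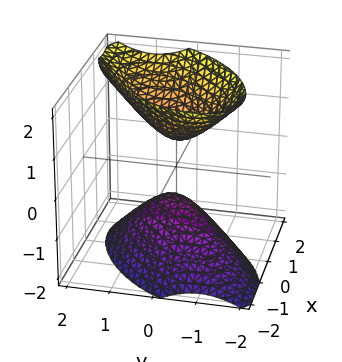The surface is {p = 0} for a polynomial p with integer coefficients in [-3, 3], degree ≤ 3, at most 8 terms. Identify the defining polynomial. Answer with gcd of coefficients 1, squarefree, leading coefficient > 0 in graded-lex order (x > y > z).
3*x^2 - 3*x*y - x*z + 3*y^2 - 2*z^2 + 1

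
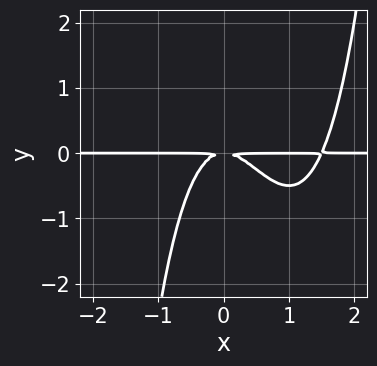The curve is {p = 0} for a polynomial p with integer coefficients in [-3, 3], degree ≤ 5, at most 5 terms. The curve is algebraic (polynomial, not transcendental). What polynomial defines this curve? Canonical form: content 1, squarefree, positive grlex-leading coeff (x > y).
deg p = 4. No degree-3 curve has this shape.
Checking where it meets the axes: every point of the x-axis in the box is on the curve.
Together with the visible shape, these determine p as stated.

2*x^3*y - 3*x^2*y - 2*y^2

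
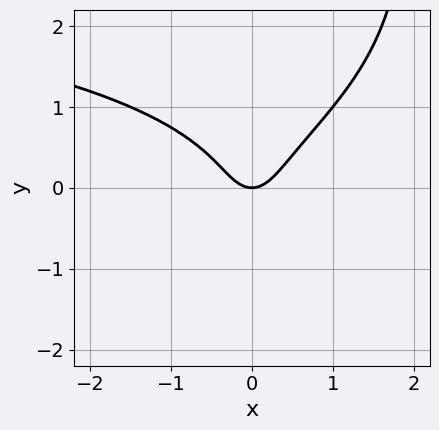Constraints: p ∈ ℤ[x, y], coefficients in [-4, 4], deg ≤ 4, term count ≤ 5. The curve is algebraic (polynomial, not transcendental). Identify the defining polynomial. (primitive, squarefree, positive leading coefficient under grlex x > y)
x*y^3 - 2*y^3 + 2*x^2 - y

(a) The degree is 4 — a generic line meets the curve in up to 4 points.
(b) From the axis intercepts and sections: it meets the y-axis at y = 0 (among the integer gridlines); it crosses the x-axis at the gridline x = 0.
(c) The integer polynomial consistent with all of this is the stated p.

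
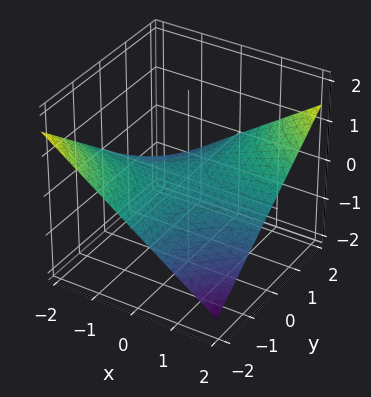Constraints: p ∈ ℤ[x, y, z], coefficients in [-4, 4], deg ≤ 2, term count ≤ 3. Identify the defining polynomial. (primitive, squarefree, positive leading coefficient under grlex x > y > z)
x*y - 3*z

Degree: a hyperbolic paraboloid; a quadric, so deg p = 2.
Reading off the gridlines: the visible x-axis segment lies entirely on the surface; the visible y-axis segment lies entirely on the surface; it crosses the z-axis at the gridline z = 0.
The integer polynomial consistent with all of this is the stated p.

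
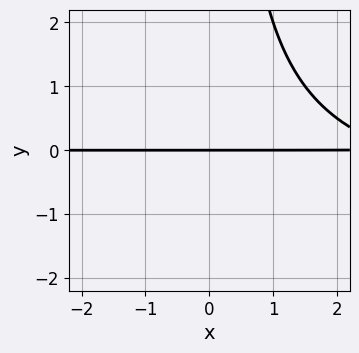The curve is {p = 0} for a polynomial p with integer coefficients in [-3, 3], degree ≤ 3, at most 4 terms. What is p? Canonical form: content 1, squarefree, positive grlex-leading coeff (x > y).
(a) deg p = 3.
(b) Checking where it meets the axes: every point of the x-axis in the box is on the curve; it crosses the y-axis at the gridline y = 0.
(c) Solving for integer coefficients yields p as stated.

x*y^2 + x*y - 3*y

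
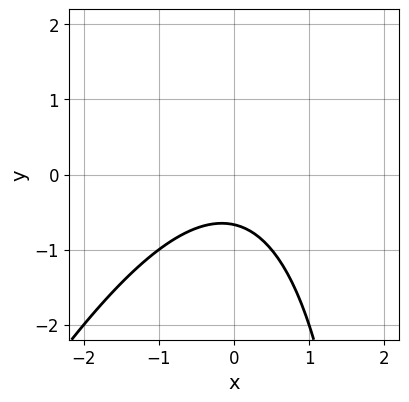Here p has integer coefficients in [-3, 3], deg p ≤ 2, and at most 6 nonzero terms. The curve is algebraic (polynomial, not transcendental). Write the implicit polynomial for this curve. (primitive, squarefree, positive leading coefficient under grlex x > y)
2*x^2 - x*y + 3*y + 2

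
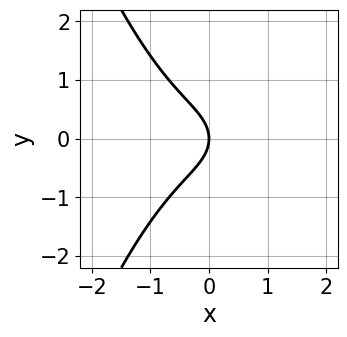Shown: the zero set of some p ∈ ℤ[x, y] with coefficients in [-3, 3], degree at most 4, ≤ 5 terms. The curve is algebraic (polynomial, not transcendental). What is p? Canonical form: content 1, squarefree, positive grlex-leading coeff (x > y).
x^3 + y^2 + x

Degree: no degree-2 curve has this shape, so deg p = 3.
Symmetries: the y ↦ −y reflection is a symmetry, so y appears only in even powers.
Observable constraints: it crosses the x-axis at the gridline x = 0; one y-axis crossing is at y = 0.
Matching integer coefficients to the picture gives p.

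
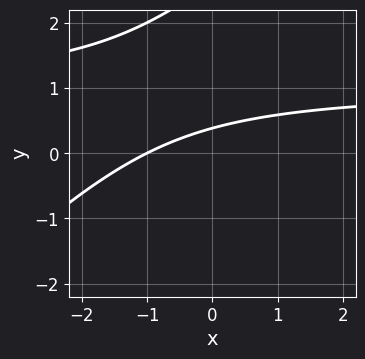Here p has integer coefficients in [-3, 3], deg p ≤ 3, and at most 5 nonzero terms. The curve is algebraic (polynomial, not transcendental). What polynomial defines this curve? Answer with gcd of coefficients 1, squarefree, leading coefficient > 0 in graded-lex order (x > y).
x*y - y^2 - x + 3*y - 1

(a) The degree is 2 — no degree-1 curve has this shape.
(b) From the visible intercepts: one x-axis crossing is at x = -1.
(c) Together with the visible shape, these determine p as stated.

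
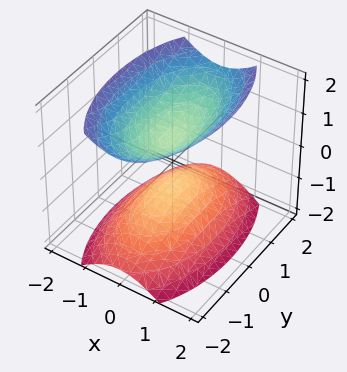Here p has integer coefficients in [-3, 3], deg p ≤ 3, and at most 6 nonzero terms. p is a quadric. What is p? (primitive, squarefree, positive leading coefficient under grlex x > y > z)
(a) I count 2 distinct pieces.
(b) Degree: two separate bowl-shaped sheets opening away from each other; a quadric, so deg p = 2.
(c) Symmetries: the y ↦ −y reflection is a symmetry, so y appears only in even powers; mirror symmetry z ↦ −z ⇒ only even powers of z; the x ↦ −x reflection is a symmetry, so x appears only in even powers.
(d) Against the integer gridlines: it misses every integer gridline on the x-axis; the surface avoids every integer y-axis point in the box.
(e) Assembling these constraints gives the stated polynomial.

3*x^2 + y^2 - 2*z^2 + 1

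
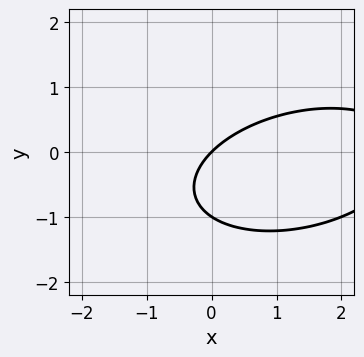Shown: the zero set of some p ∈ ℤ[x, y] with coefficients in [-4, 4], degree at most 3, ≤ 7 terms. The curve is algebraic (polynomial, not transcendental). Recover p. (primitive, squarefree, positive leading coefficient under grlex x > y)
x^2 - x*y + 3*y^2 - 3*x + 3*y

(a) deg p = 2. No degree-1 curve has this shape.
(b) Against the integer gridlines: it crosses the x-axis at the gridline x = 0; the y-axis gridline crossings are at y ∈ {-1, 0}.
(c) Solving for integer coefficients yields p as stated.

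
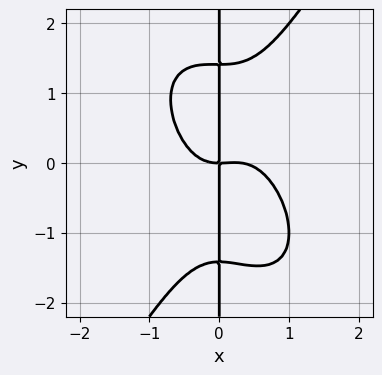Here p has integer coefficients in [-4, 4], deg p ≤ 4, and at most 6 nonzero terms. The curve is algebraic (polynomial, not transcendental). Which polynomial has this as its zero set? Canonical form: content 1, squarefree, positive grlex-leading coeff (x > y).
(a) Degree: the shape is more complex than any degree-3 curve, so deg p = 4.
(b) Against the integer gridlines: it meets the x-axis at x = 0 (among the integer gridlines); the visible y-axis segment lies entirely on the curve.
(c) Solving for integer coefficients yields p as stated.

3*x^4 + x^3*y - x*y^3 - x^3 + 2*x*y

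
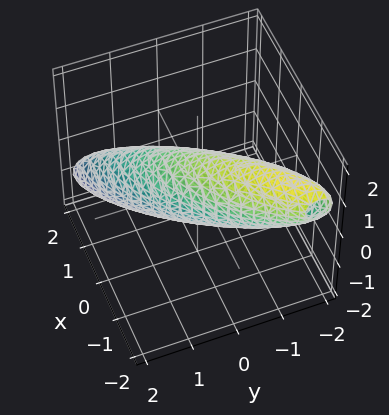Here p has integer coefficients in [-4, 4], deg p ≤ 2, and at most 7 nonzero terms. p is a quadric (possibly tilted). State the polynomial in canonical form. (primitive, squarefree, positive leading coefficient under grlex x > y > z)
1. The degree is 2 — no degree-1 surface has this shape.
2. Checking where it meets the axes: among the integer gridlines, it crosses the z-axis at z ∈ {-1, 1}; among the integer gridlines, it crosses the x-axis at x ∈ {-1, 1}; among the integer gridlines, it crosses the y-axis at y ∈ {-1, 1}.
3. Solving for integer coefficients yields p as stated.

2*x^2 - 3*x*y + 2*x*z + 2*y^2 + 2*z^2 - 2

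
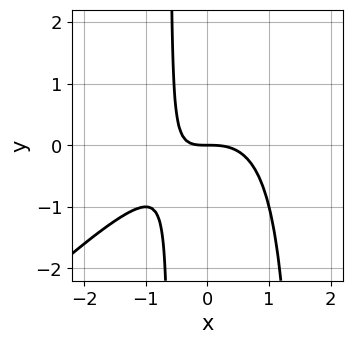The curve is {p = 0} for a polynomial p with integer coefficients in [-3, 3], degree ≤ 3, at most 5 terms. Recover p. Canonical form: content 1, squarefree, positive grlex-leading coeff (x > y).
deg p = 3. No degree-2 curve has this shape.
Against the integer gridlines: one y-axis crossing is at y = 0; it meets the x-axis at x = 0 (among the integer gridlines).
Assembling these constraints gives the stated polynomial.

x^3 - x^2*y + x*y + y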